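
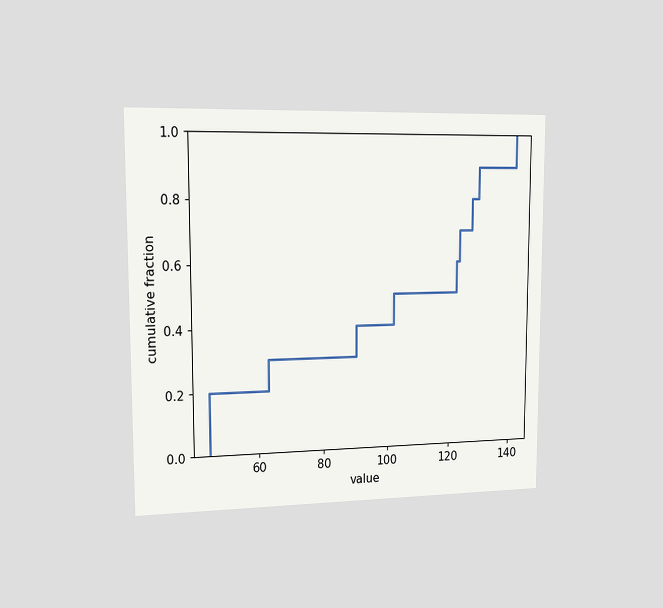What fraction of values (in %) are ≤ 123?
The chart is viewed slightly from the left. At x=123 the ECDF step is at 70%.

70%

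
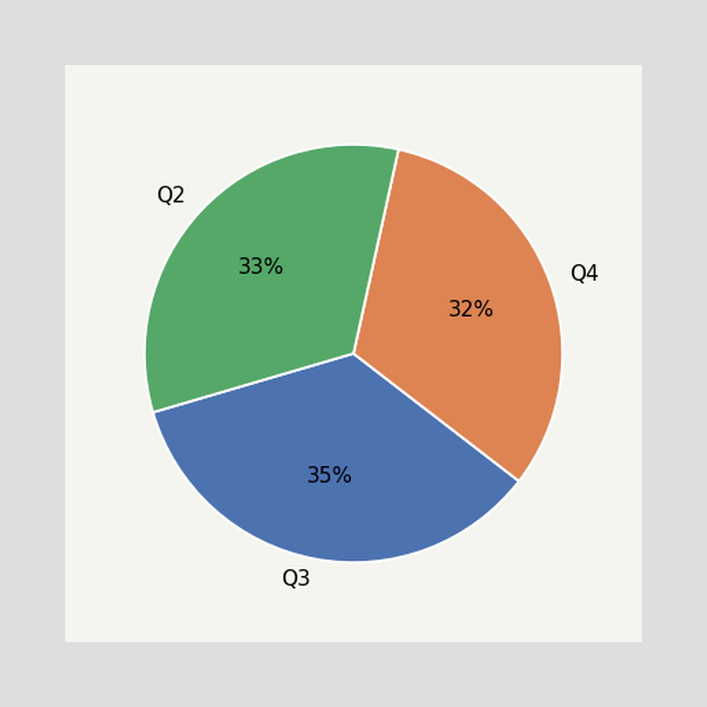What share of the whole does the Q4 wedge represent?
The Q4 slice takes up 32% of the pie.

32%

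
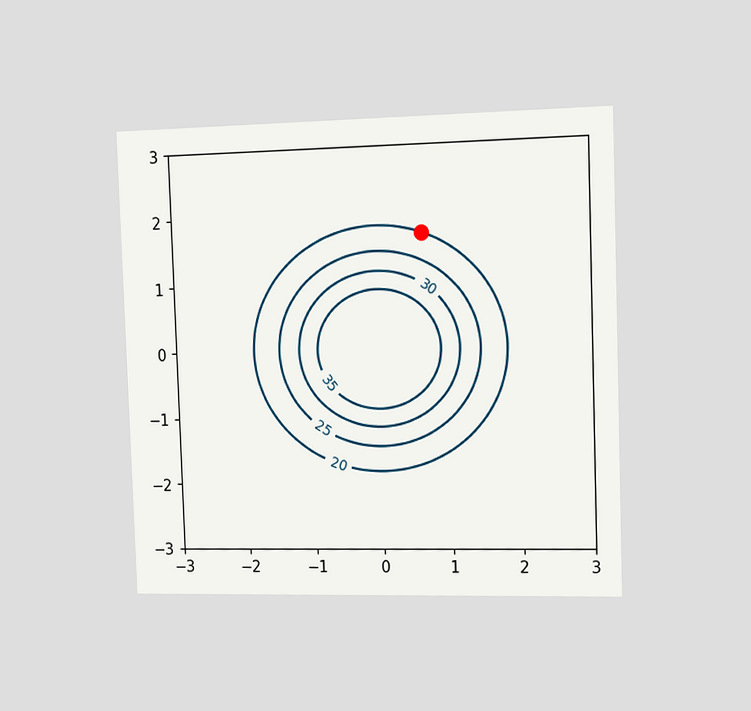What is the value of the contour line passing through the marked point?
20

The chart is viewed slightly from the right. The marked point sits on the contour labelled 20.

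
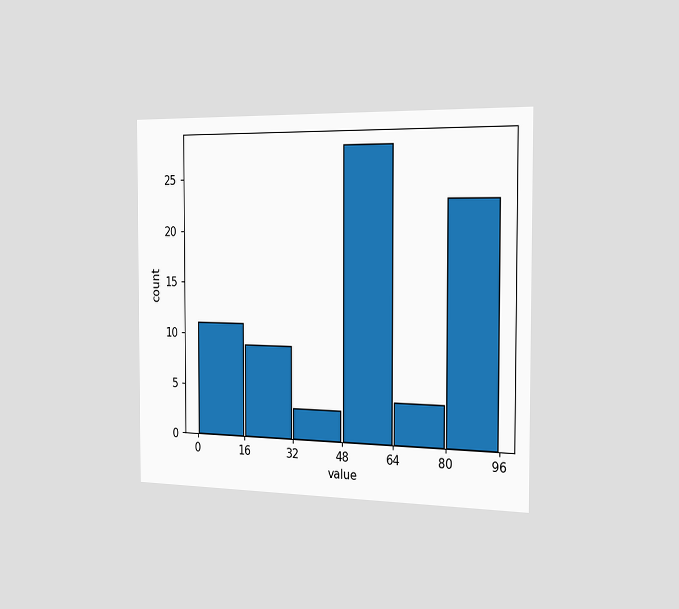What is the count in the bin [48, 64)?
28

The chart is viewed slightly from the right. The [48, 64) bin has height 28.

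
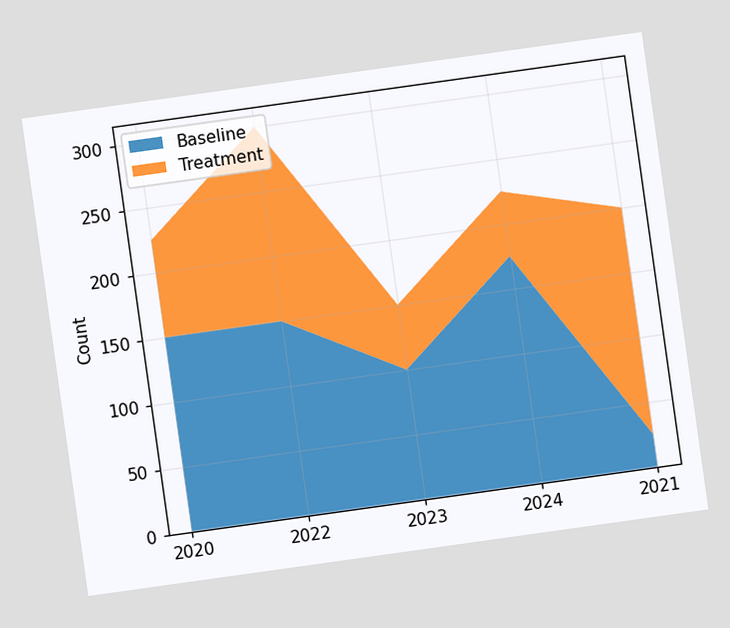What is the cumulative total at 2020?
225

The chart is tilted about 8° counter-clockwise. The stacked total at 2020 reaches 225.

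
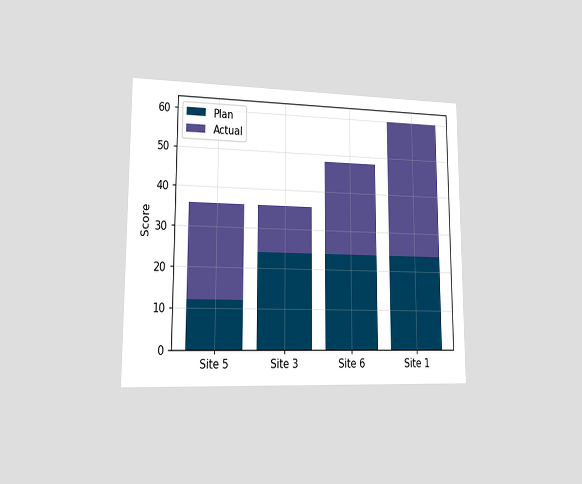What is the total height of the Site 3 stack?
The chart is viewed slightly from the left. The Site 3 stack's top reaches 36 on the y-axis.

36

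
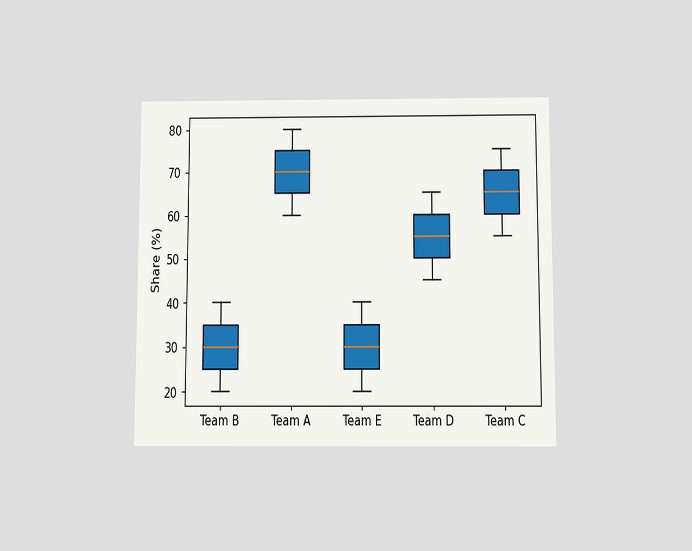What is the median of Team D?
55%

The chart is viewed slightly from below. The median line in the Team D box sits at 55%.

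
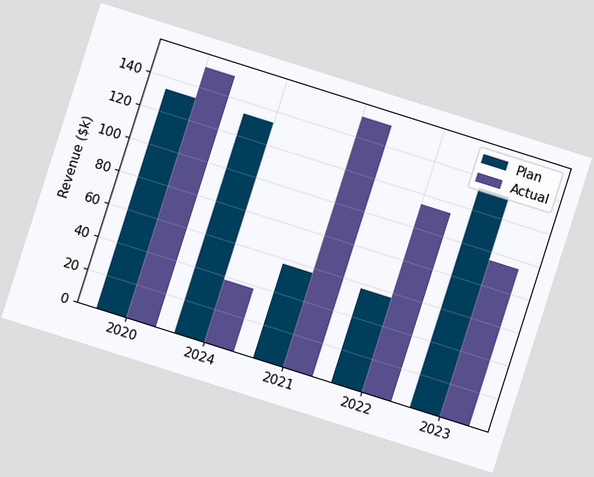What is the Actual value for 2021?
$152k

The chart is tilted about 18° clockwise. The Actual bar at 2021 reaches $152k on the y-axis.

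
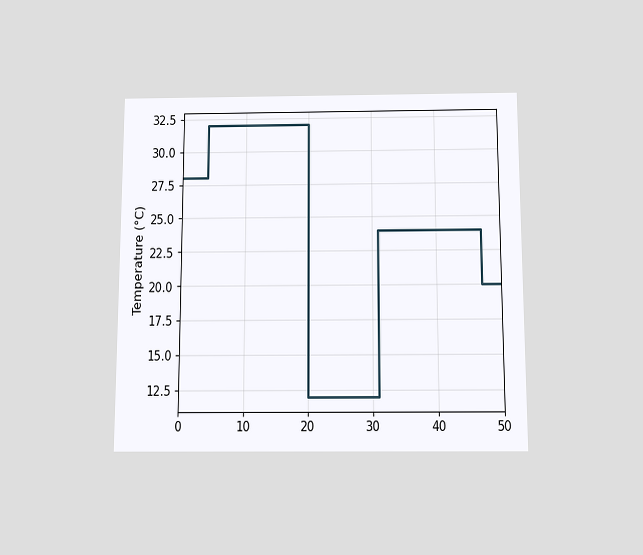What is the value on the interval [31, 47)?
The chart is viewed slightly from below. On [31, 47) the step sits at 24°C.

24°C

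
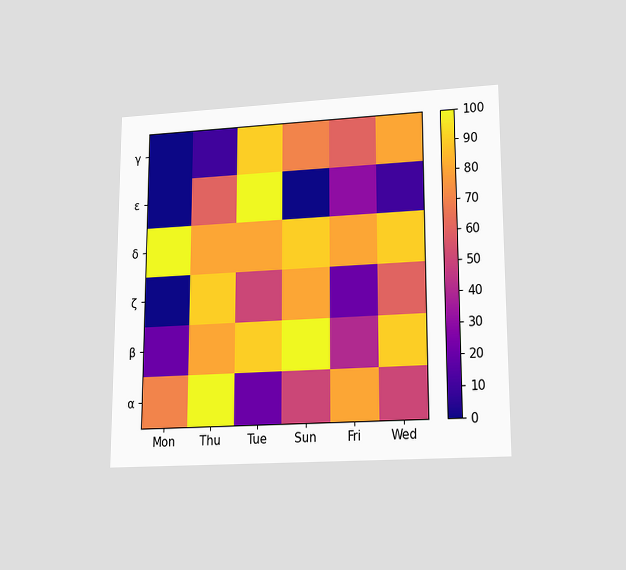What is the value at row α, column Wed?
50

The chart is viewed at a slight angle. Matching cell (α, Wed) against the colorbar gives 50.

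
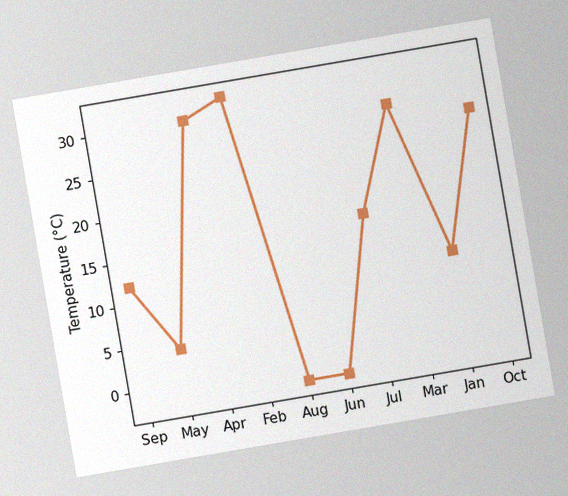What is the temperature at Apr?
30°C

The chart is tilted about 10° counter-clockwise, with some photo noise. At Apr, the line is at 30°C.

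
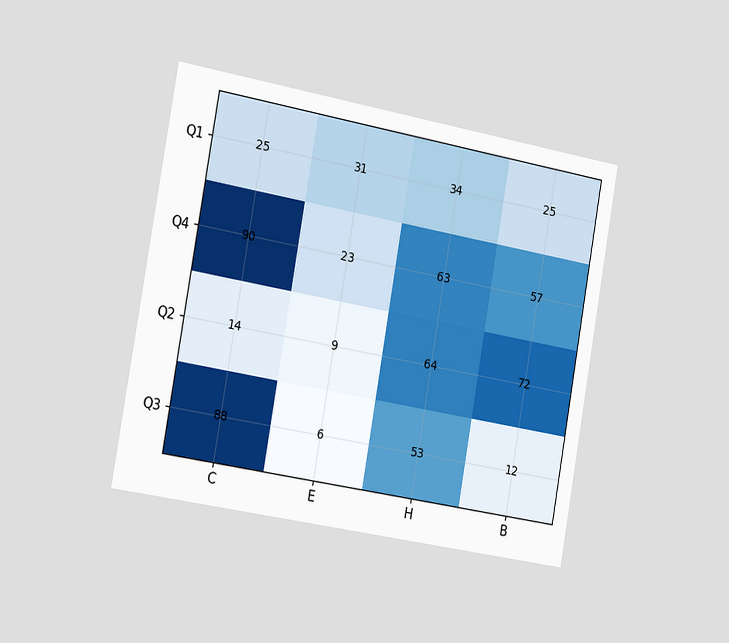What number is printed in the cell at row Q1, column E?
The chart is tilted about 10° clockwise and viewed slightly from the left. The (Q1, E) cell reads 31.

31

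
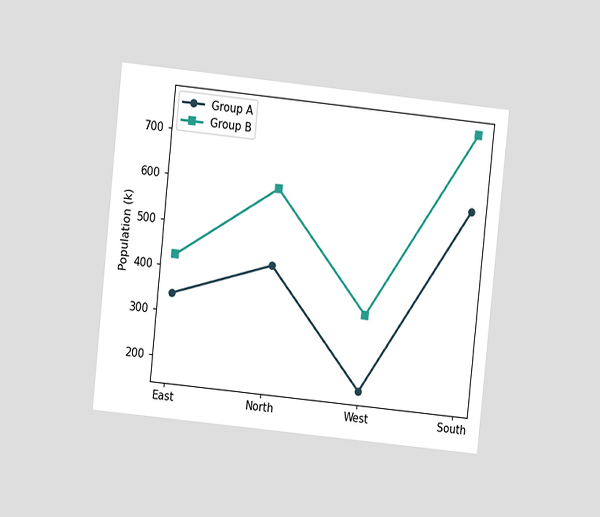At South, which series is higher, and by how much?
Group B, by 170k

The chart is tilted about 6° clockwise and viewed at a slight angle. At South, Group B sits above the other line by 170k.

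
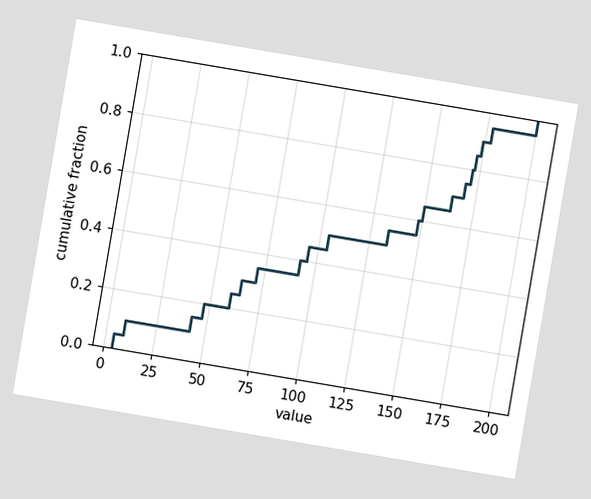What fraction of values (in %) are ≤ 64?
The chart is tilted about 10° clockwise. At x=64 the ECDF step is at 30%.

30%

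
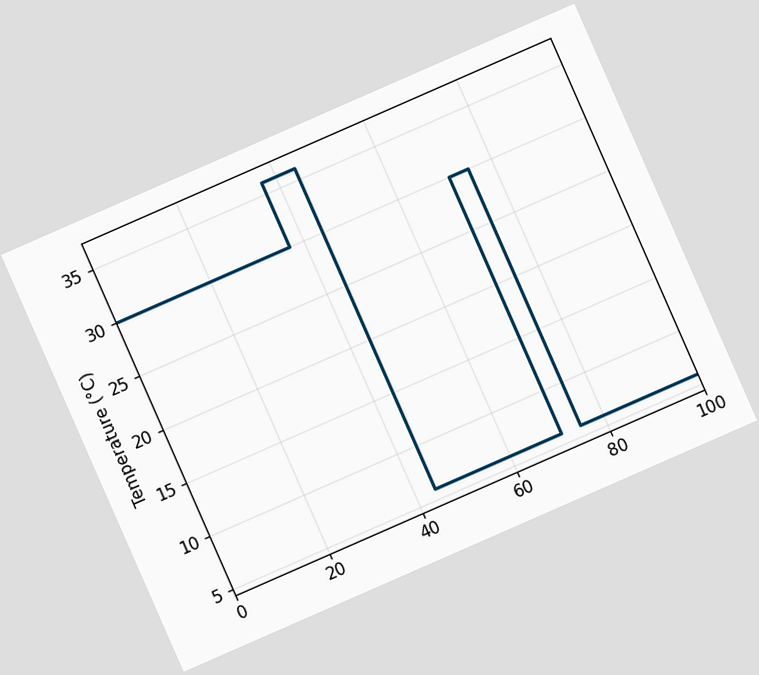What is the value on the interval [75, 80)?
The chart is tilted about 24° counter-clockwise. On [75, 80) the step sits at 6°C.

6°C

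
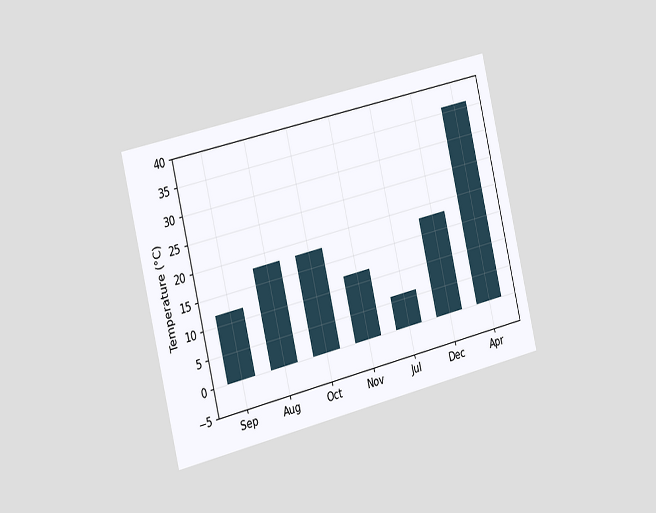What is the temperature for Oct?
The chart is tilted about 13° counter-clockwise and viewed slightly from the left. Reading along the chart's y-axis, the Oct bar reaches 18°C.

18°C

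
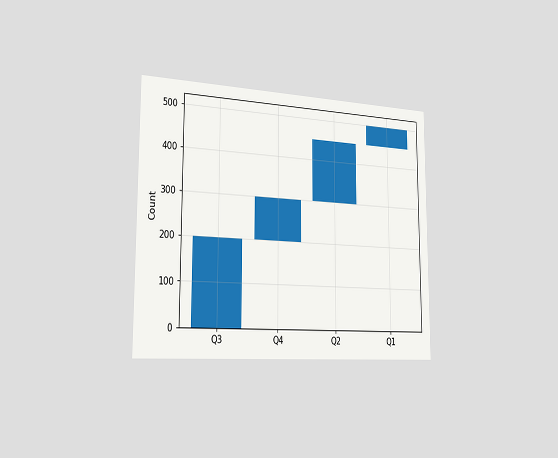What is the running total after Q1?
500

The chart is viewed slightly from the left. After Q1 the running total reaches 500.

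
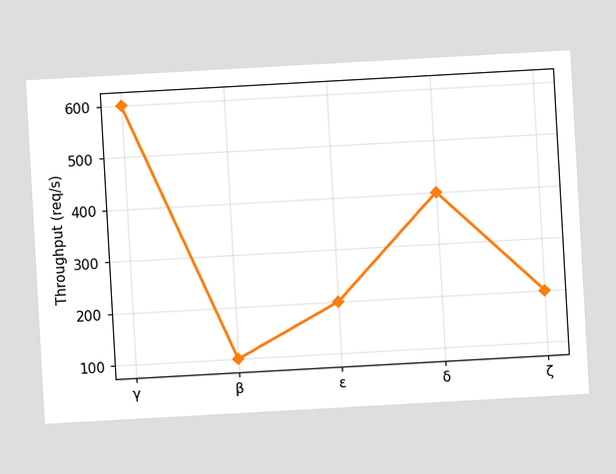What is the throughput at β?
100req/s

The chart is tilted about 3° counter-clockwise. At β, the line is at 100req/s.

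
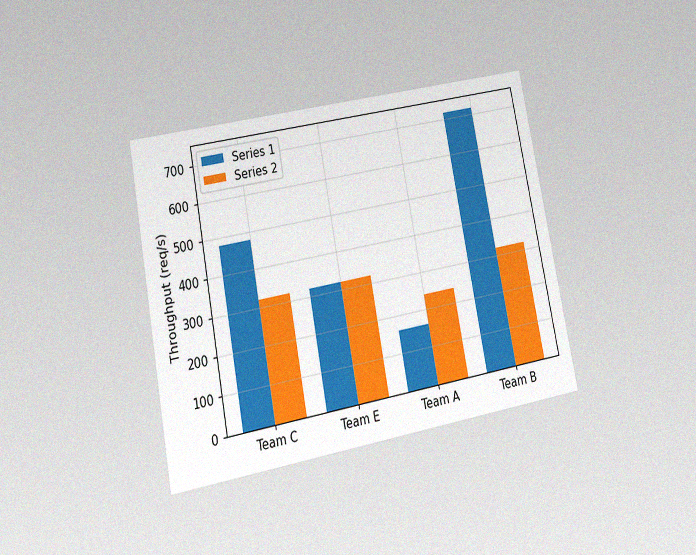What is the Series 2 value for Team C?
The chart is tilted about 11° counter-clockwise and viewed at a slight angle, with some photo noise. The Series 2 bar at Team C reaches 320req/s on the y-axis.

320req/s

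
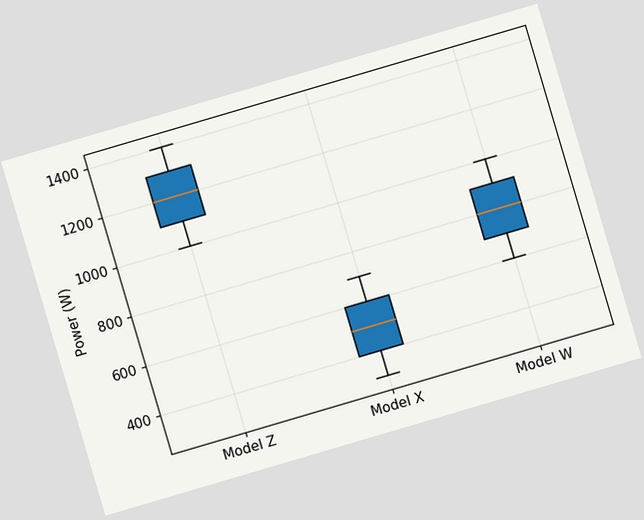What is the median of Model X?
500W

The chart is tilted about 16° counter-clockwise. The median line in the Model X box sits at 500W.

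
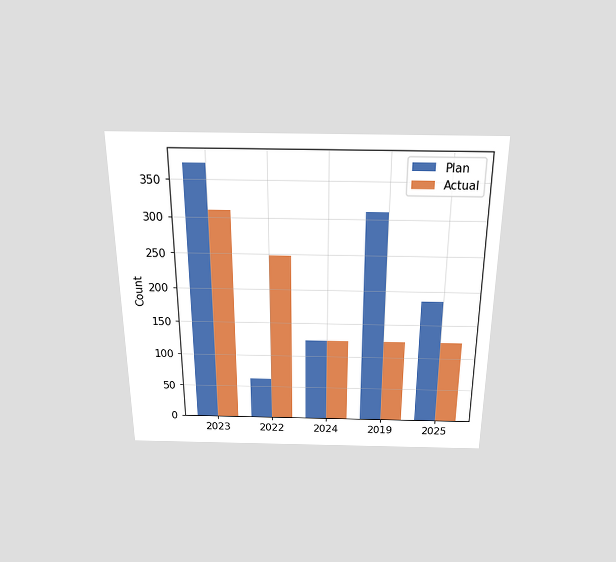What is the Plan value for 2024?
The chart is viewed slightly from above. The Plan bar at 2024 reaches 124 on the y-axis.

124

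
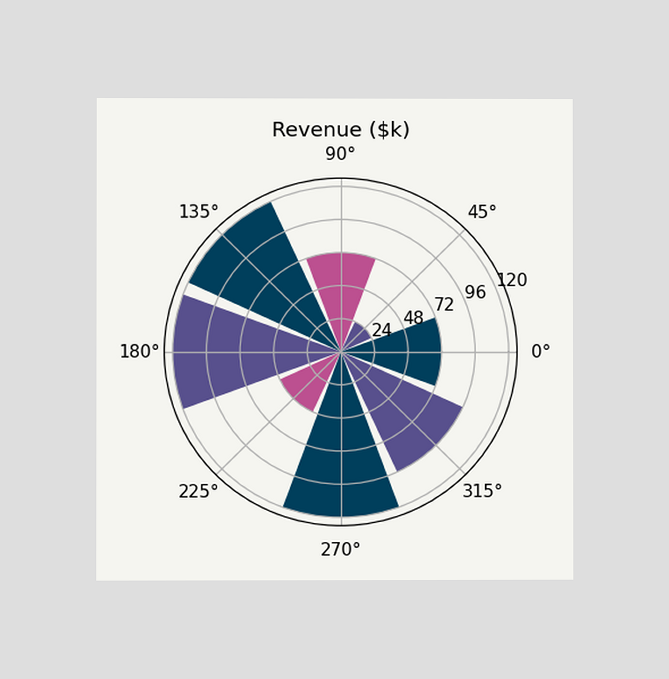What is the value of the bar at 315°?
$96k

The chart is viewed at a slight angle. The bar at 315° reaches $96k on the radial axis.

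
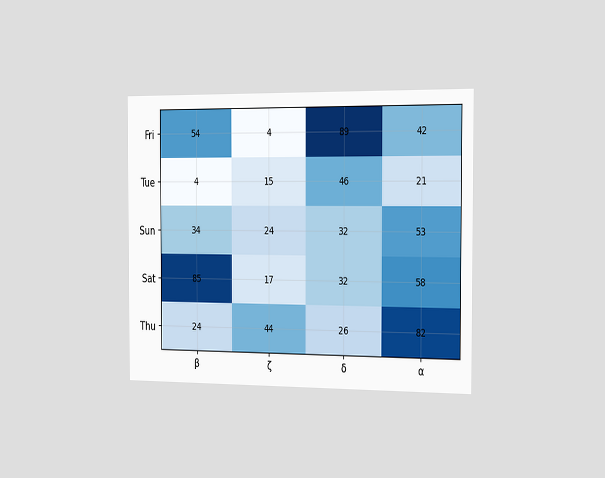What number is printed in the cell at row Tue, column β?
4

The chart is viewed slightly from the right. The (Tue, β) cell reads 4.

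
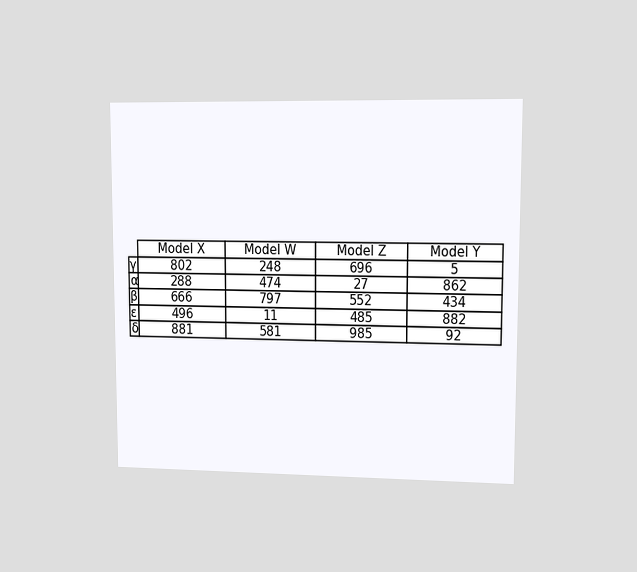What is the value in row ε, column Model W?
The chart is viewed at a slight angle. The (ε, Model W) cell reads 11.

11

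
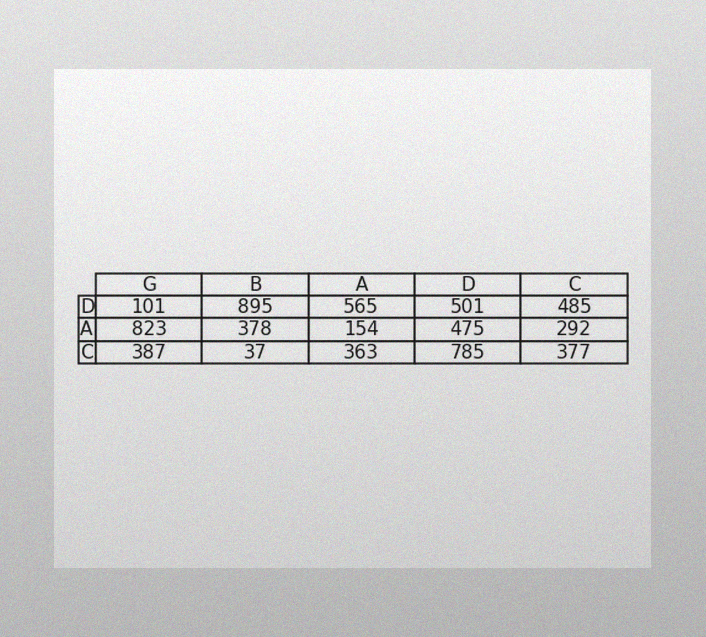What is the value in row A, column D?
The image has some photo noise and uneven lighting. The (A, D) cell reads 475.

475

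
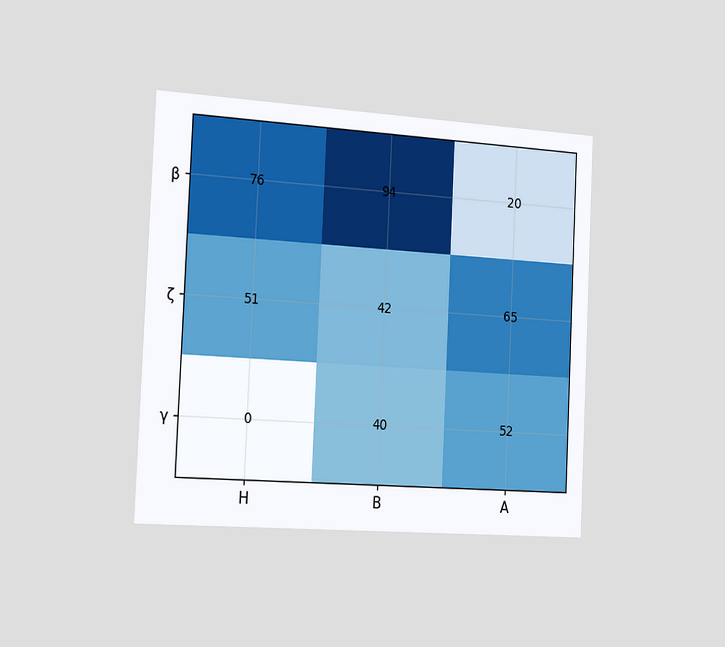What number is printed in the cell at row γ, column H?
The chart is tilted about 3° clockwise and viewed slightly from the left. The (γ, H) cell reads 0.

0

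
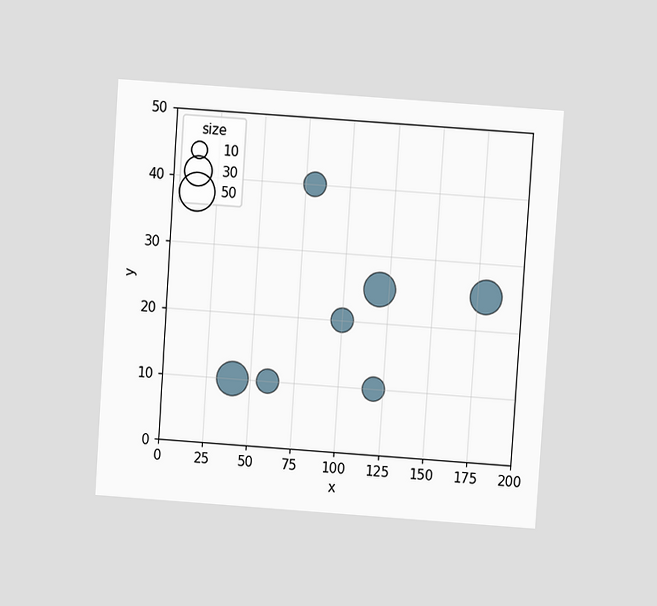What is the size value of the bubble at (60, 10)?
The chart is tilted about 4° clockwise and viewed at a slight angle. Matching the bubble at (60, 10) against the size legend gives 20.

20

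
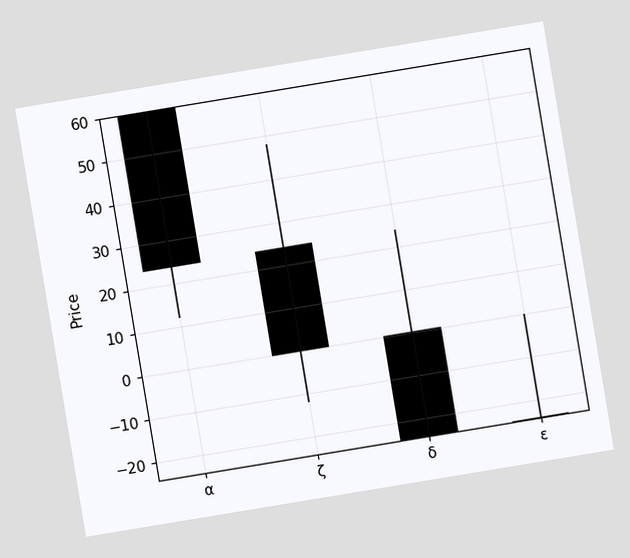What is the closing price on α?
The chart is tilted about 9° counter-clockwise. The α candle closes at 24.

24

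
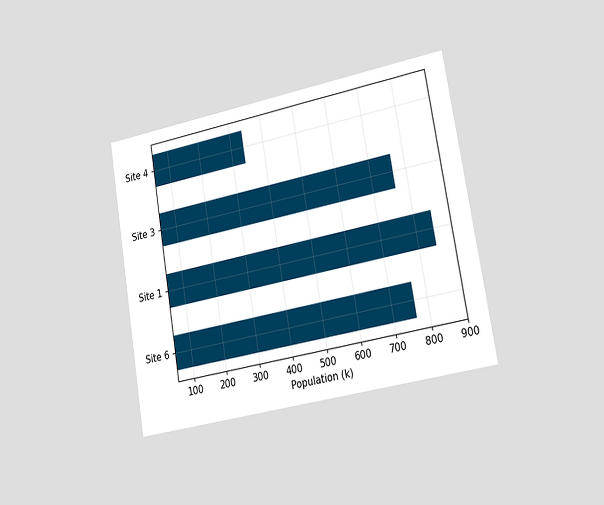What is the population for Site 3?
765k

The chart is tilted about 10° counter-clockwise and viewed slightly from the right. Reading along the chart's x-axis, the Site 3 bar reaches 765k.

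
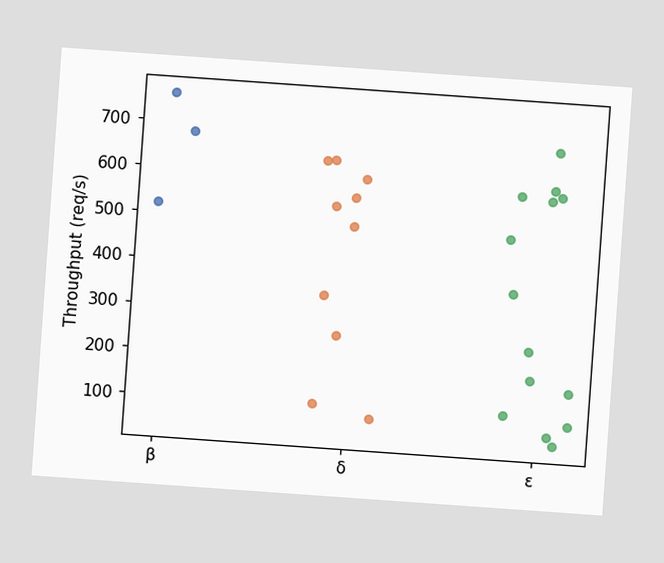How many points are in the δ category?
The chart is tilted about 4° clockwise. Counting the markers in the δ column gives 10.

10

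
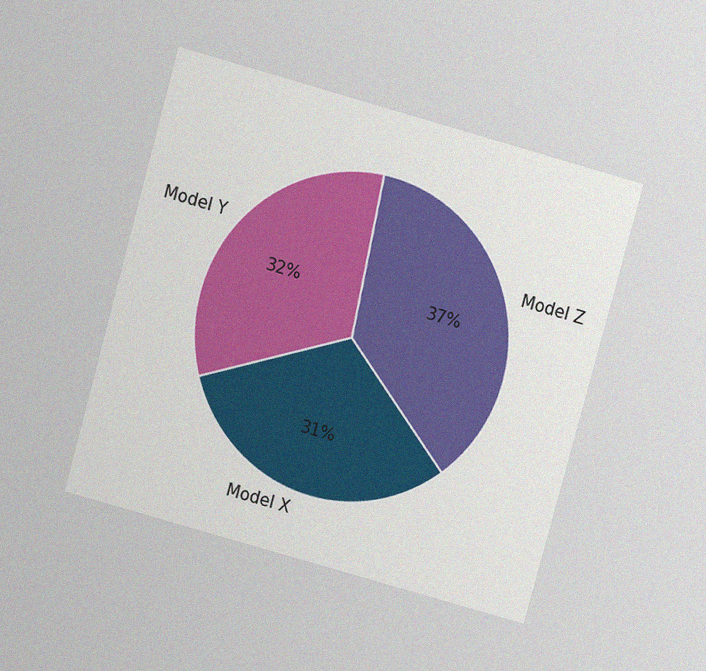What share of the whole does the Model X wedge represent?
31%

The chart is tilted about 16° clockwise and viewed at a slight angle, with some photo noise. The Model X slice takes up 31% of the pie.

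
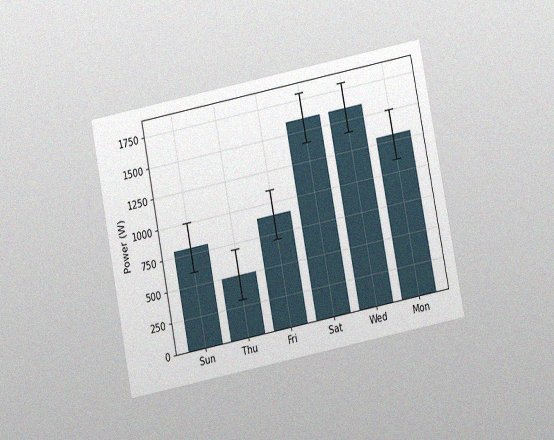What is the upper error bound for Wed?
1800W

The chart is tilted about 11° counter-clockwise and viewed at a slight angle, with some photo noise. The Wed bar's upper whisker reaches 1800W.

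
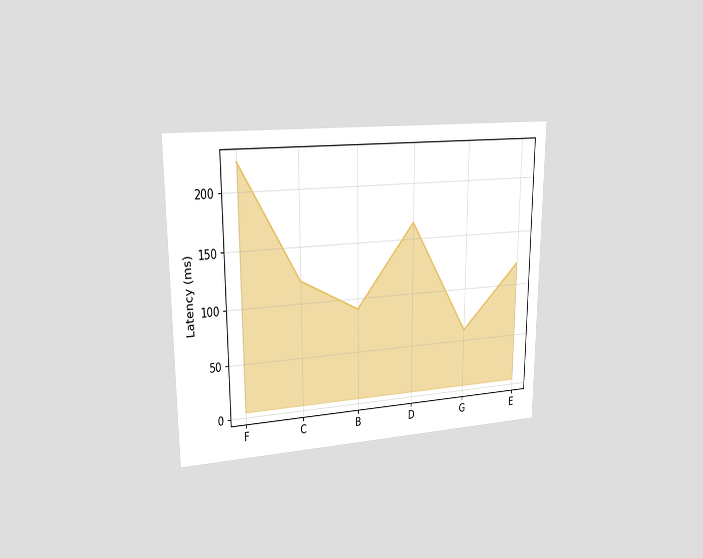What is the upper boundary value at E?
120ms

The chart is viewed slightly from the left. At E the upper boundary is at 120ms.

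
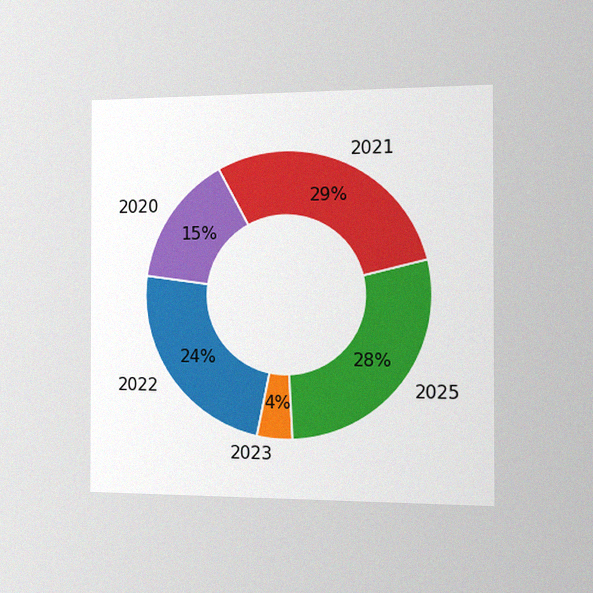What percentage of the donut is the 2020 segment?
The chart is viewed slightly from the right, with some photo noise. The 2020 segment takes up 15% of the ring.

15%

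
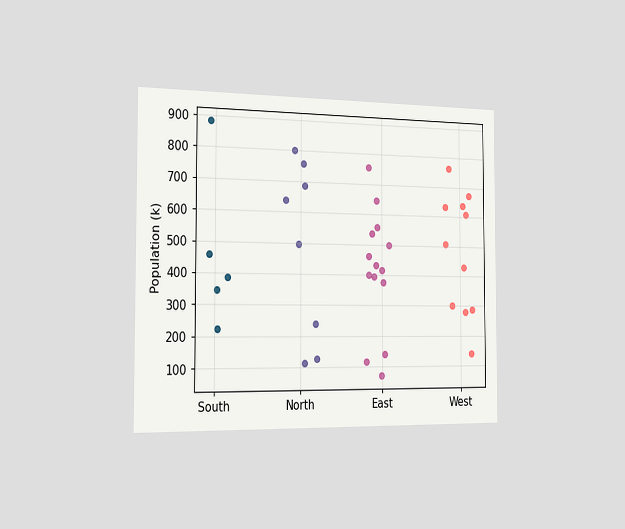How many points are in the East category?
The chart is viewed slightly from the left. Counting the markers in the East column gives 14.

14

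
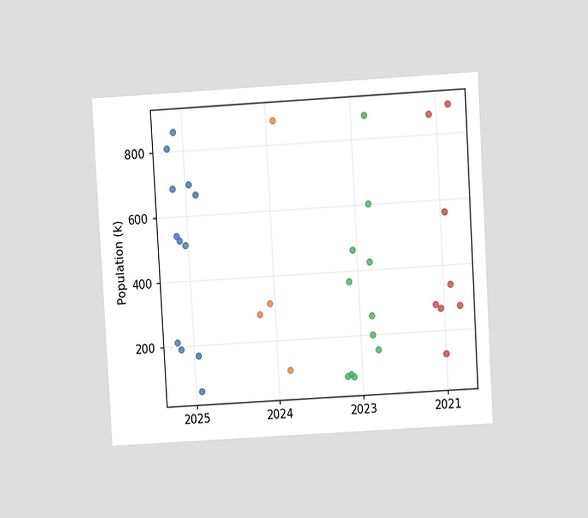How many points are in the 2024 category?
The chart is tilted about 3° counter-clockwise and viewed at a slight angle. Counting the markers in the 2024 column gives 4.

4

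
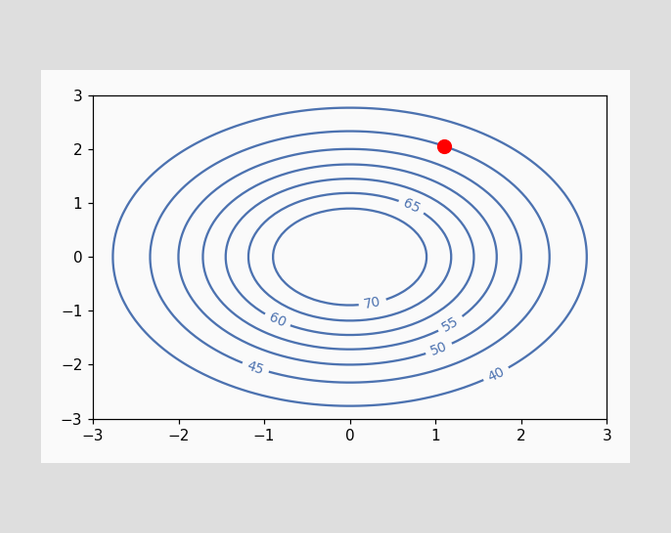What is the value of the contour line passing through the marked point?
45

The marked point sits on the contour labelled 45.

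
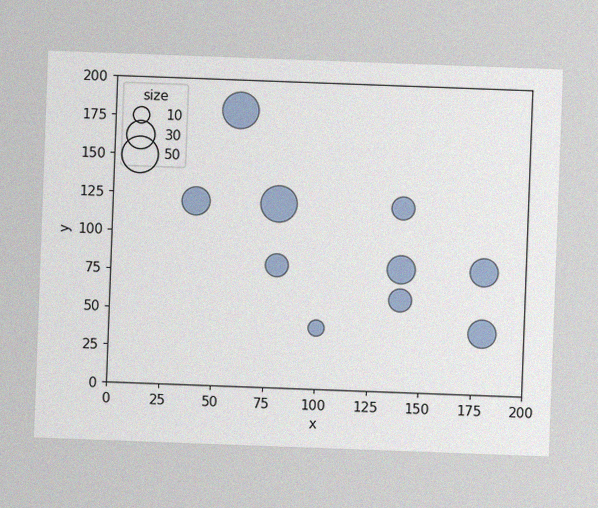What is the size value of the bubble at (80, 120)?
The chart is tilted about 2° clockwise, with some photo noise. Matching the bubble at (80, 120) against the size legend gives 50.

50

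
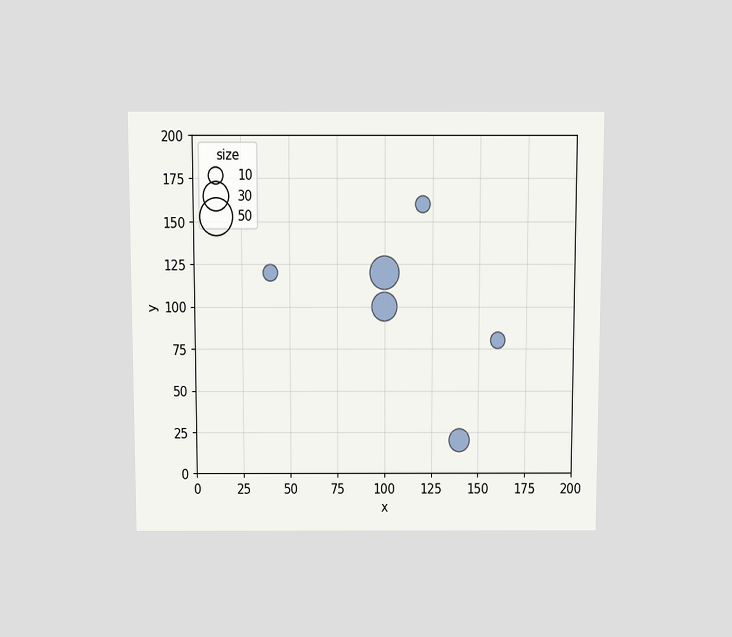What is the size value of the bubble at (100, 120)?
The chart is viewed slightly from above. Matching the bubble at (100, 120) against the size legend gives 40.

40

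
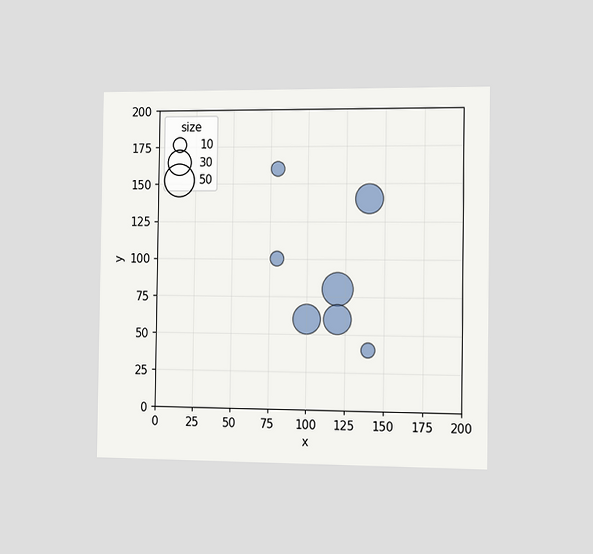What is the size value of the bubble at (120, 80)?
The chart is viewed slightly from the right. Matching the bubble at (120, 80) against the size legend gives 50.

50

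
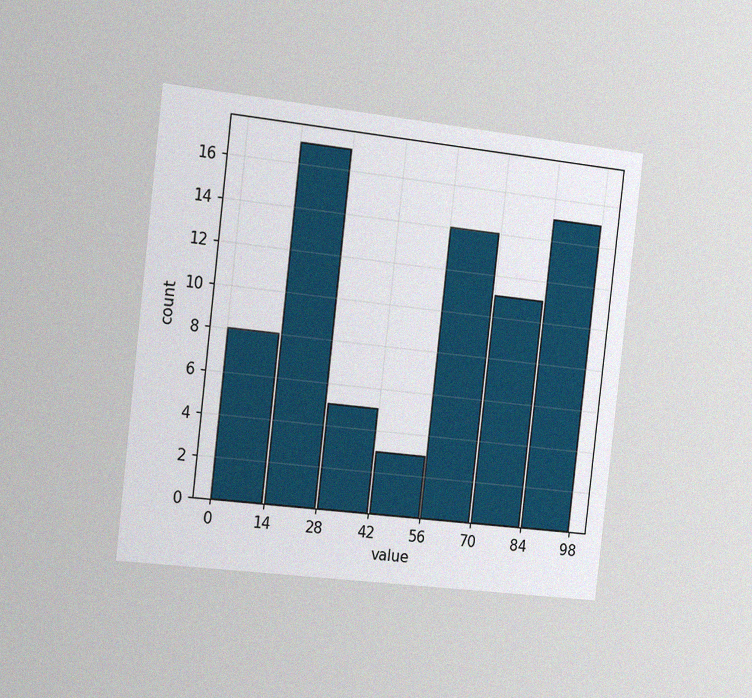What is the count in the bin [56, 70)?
14

The chart is tilted about 6° clockwise and viewed slightly from the left, with some photo noise. The [56, 70) bin has height 14.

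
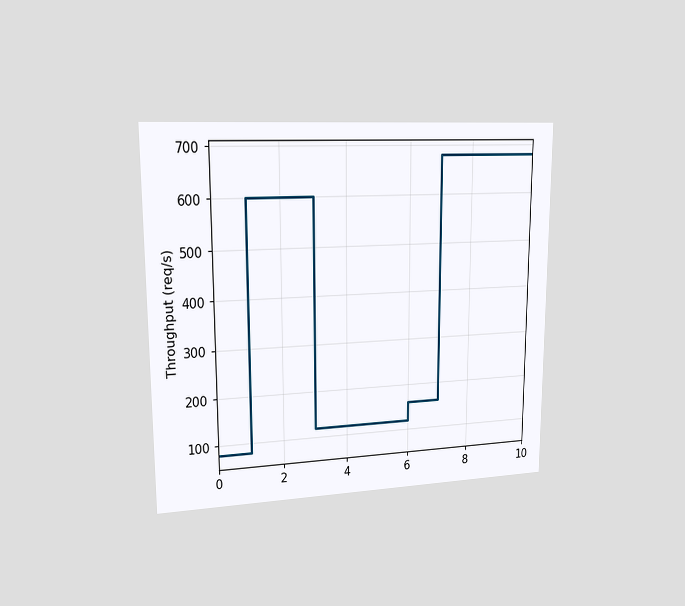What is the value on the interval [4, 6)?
120req/s

The chart is viewed slightly from the left. On [4, 6) the step sits at 120req/s.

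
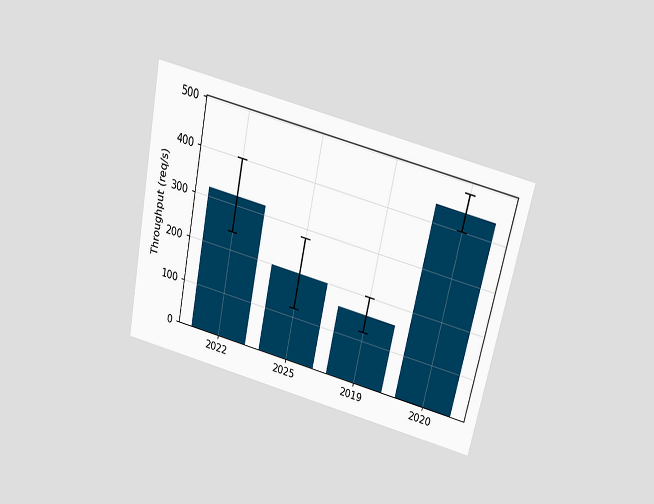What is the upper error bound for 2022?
400req/s

The chart is tilted about 12° clockwise and viewed slightly from above. The 2022 bar's upper whisker reaches 400req/s.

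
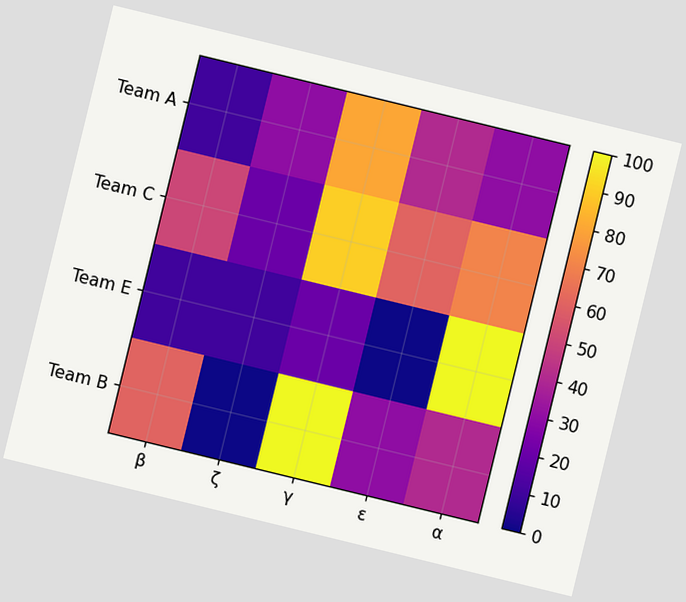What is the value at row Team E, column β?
10

The chart is tilted about 14° clockwise. Matching cell (Team E, β) against the colorbar gives 10.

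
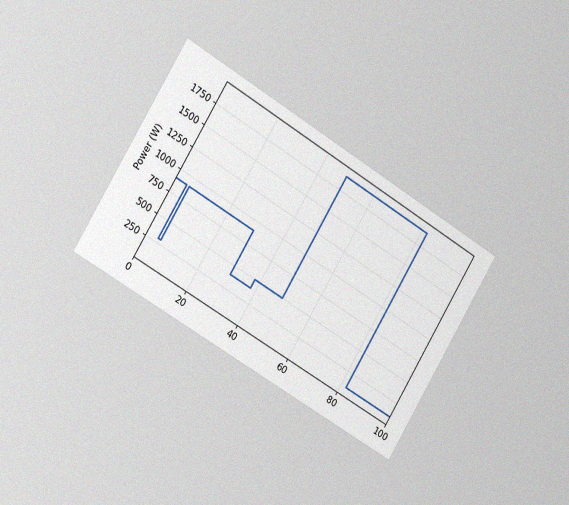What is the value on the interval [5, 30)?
The chart is tilted about 31° clockwise and viewed slightly from the left, with some photo noise. On [5, 30) the step sits at 900W.

900W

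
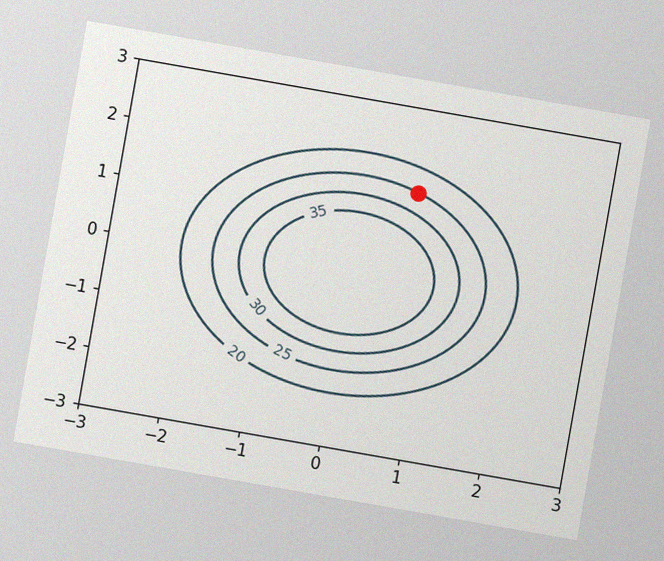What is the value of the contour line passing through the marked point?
The chart is tilted about 10° clockwise, with some photo noise. The marked point sits on the contour labelled 25.

25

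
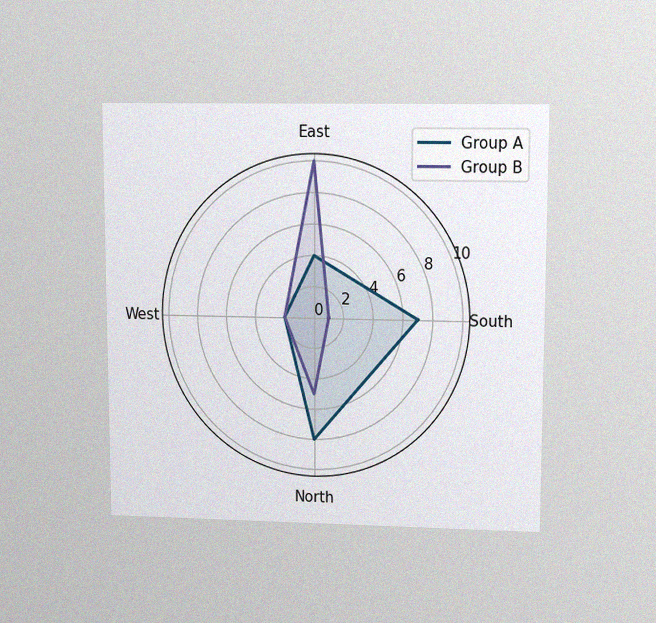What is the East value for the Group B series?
10

The chart is viewed at a slight angle, with some photo noise. On the East axis, Group B reaches 10.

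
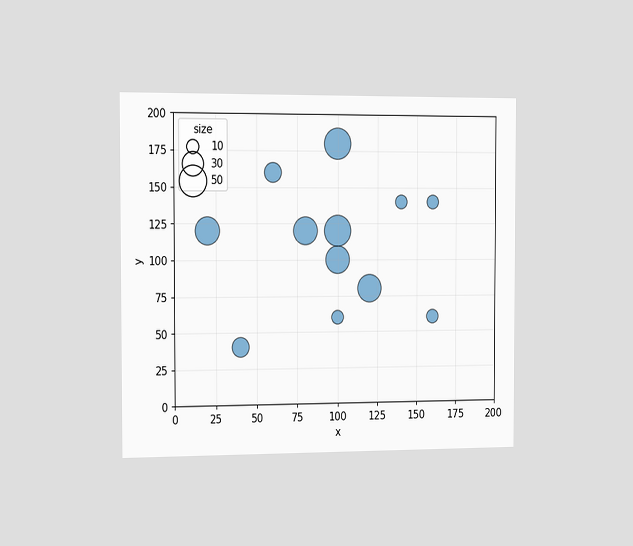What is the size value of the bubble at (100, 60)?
10

The chart is viewed slightly from the left. Matching the bubble at (100, 60) against the size legend gives 10.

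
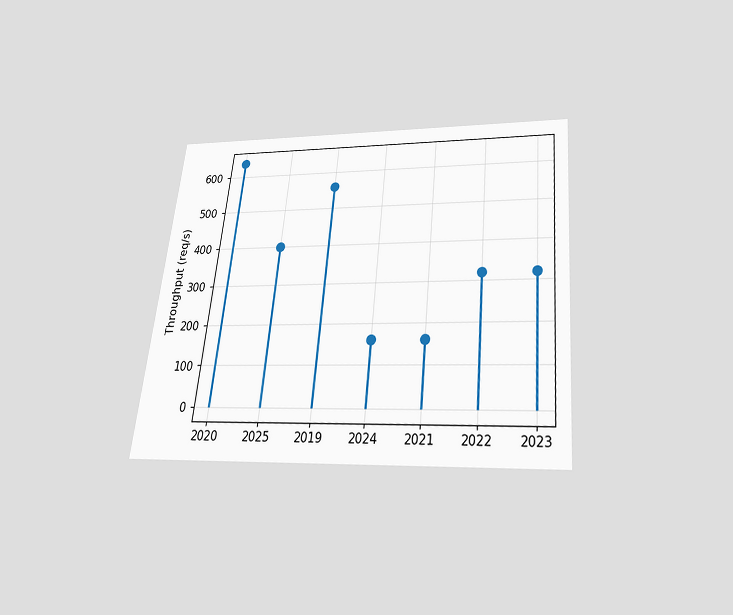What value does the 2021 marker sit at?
160req/s

The chart is tilted about 6° clockwise and viewed slightly from below. The 2021 marker sits at 160req/s.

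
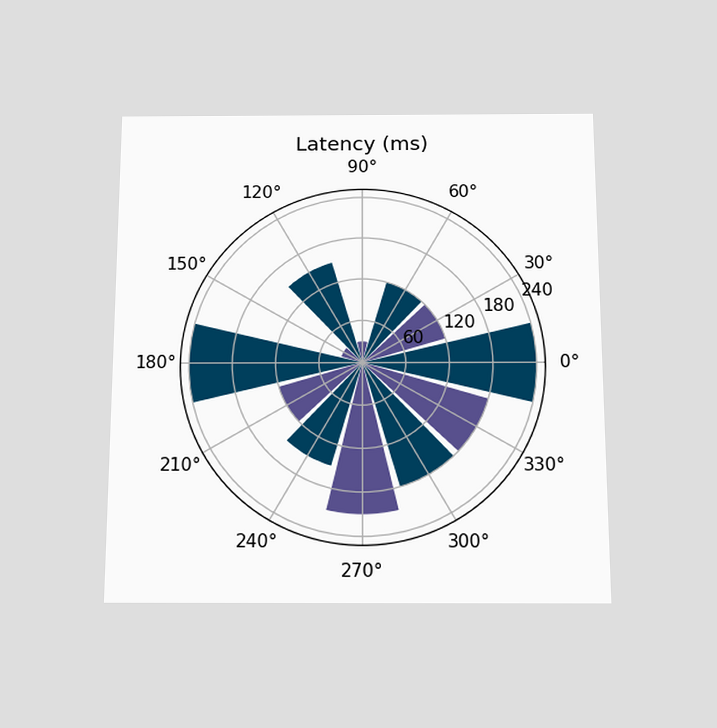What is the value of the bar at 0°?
240ms

The chart is viewed slightly from below. The bar at 0° reaches 240ms on the radial axis.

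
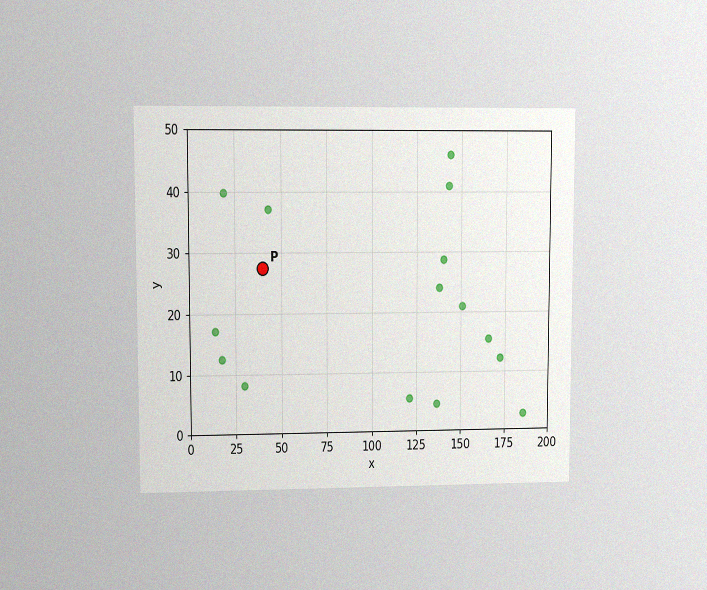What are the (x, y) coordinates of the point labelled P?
The chart is viewed at a slight angle, with some photo noise. Following the gridlines from P to each axis, P sits at (40, 27.5).

(40, 27.5)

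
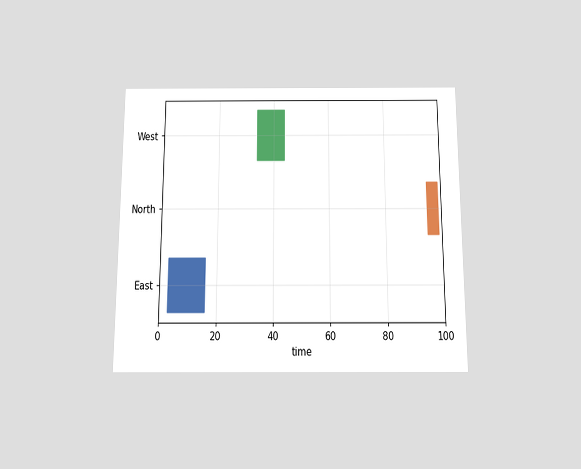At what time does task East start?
3

The chart is viewed slightly from below. The East bar begins at t=3.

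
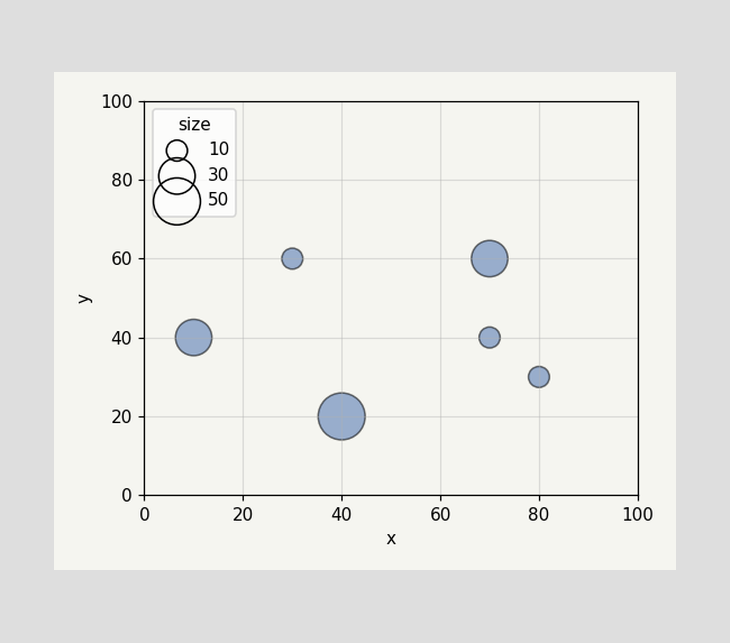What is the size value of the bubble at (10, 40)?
Matching the bubble at (10, 40) against the size legend gives 30.

30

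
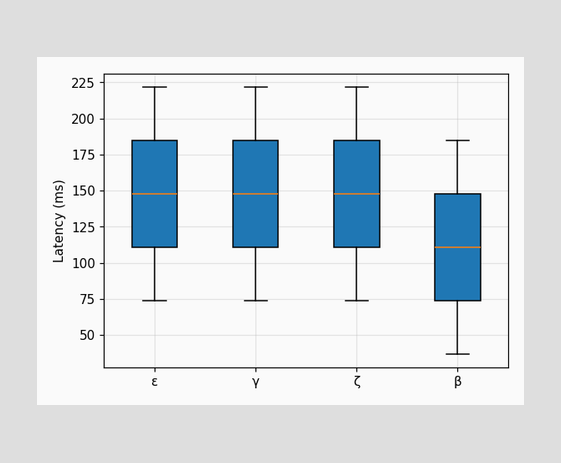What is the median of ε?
148ms

The median line in the ε box sits at 148ms.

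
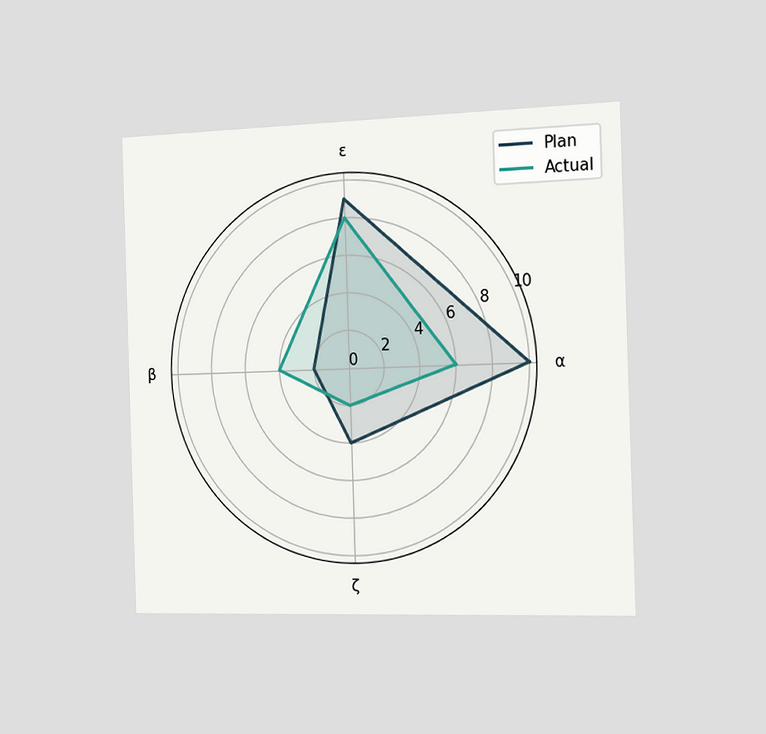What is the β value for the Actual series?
4

The chart is viewed slightly from the right. On the β axis, Actual reaches 4.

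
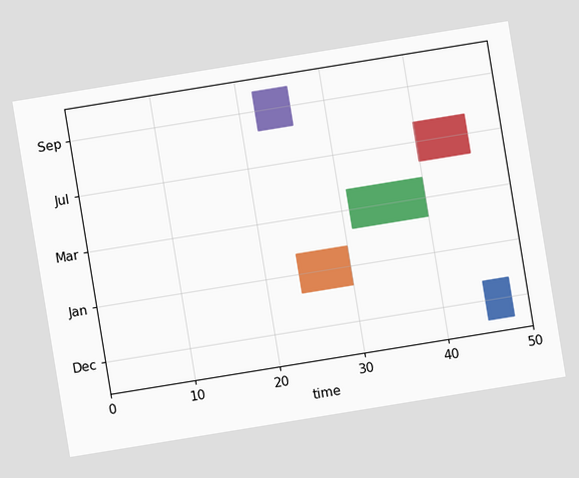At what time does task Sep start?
The chart is tilted about 9° counter-clockwise. The Sep bar begins at t=22.

22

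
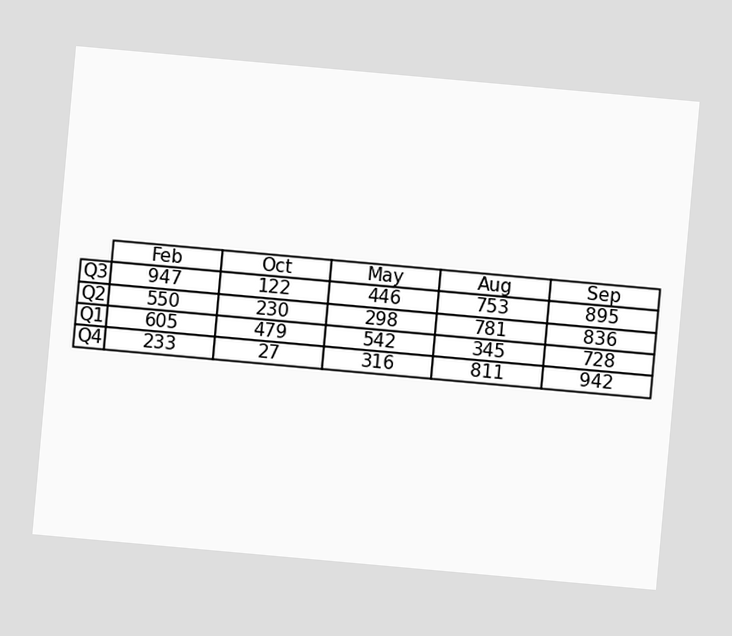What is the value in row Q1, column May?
542

The chart is tilted about 5° clockwise. The (Q1, May) cell reads 542.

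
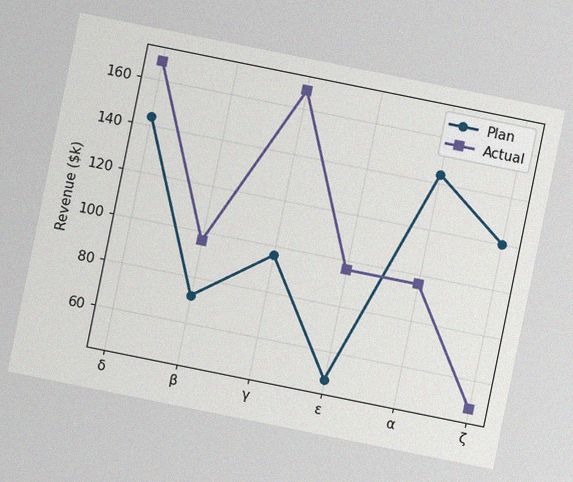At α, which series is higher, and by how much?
Plan, by $48k

The chart is tilted about 11° clockwise, with some photo noise. At α, Plan sits above the other line by $48k.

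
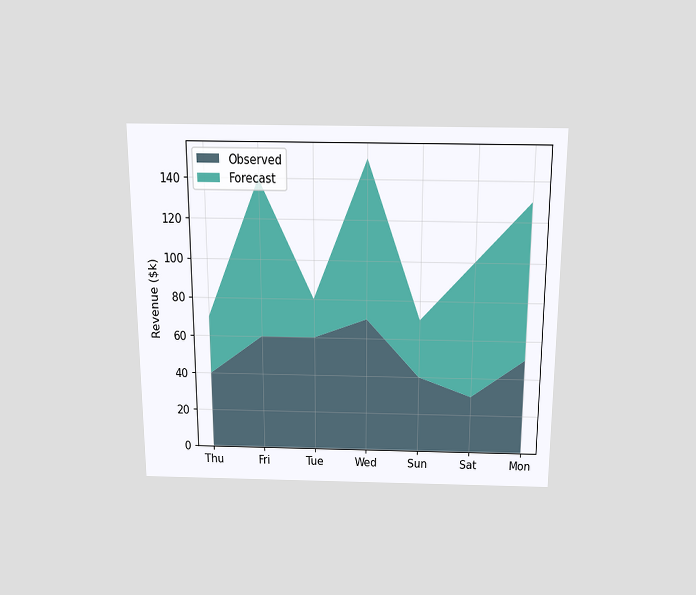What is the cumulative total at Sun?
The chart is viewed slightly from above. The stacked total at Sun reaches $70k.

$70k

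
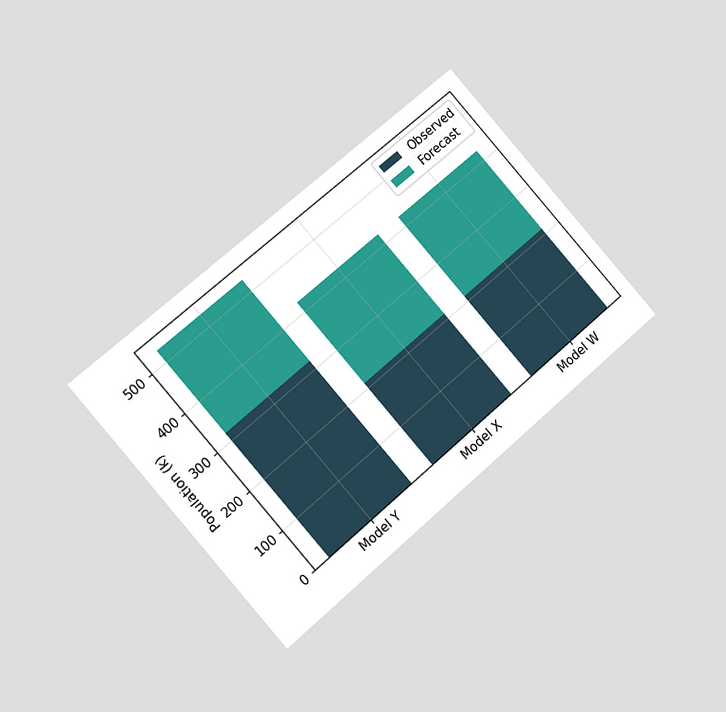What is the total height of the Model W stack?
The chart is tilted about 41° counter-clockwise and viewed at a slight angle. The Model W stack's top reaches 424k on the y-axis.

424k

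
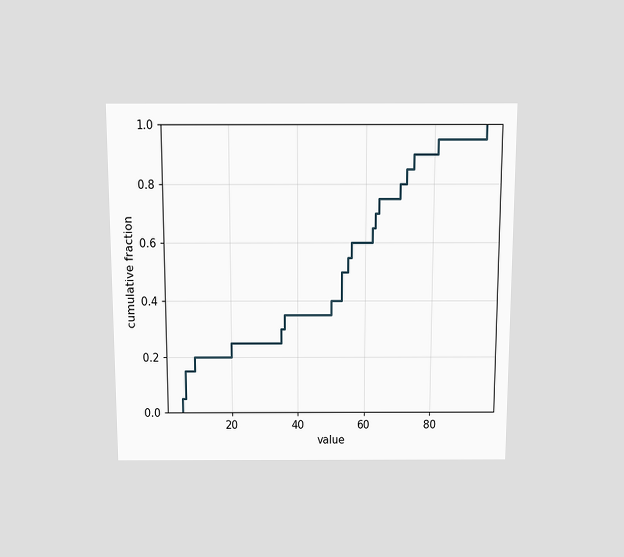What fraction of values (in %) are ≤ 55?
55%

The chart is viewed slightly from above. At x=55 the ECDF step is at 55%.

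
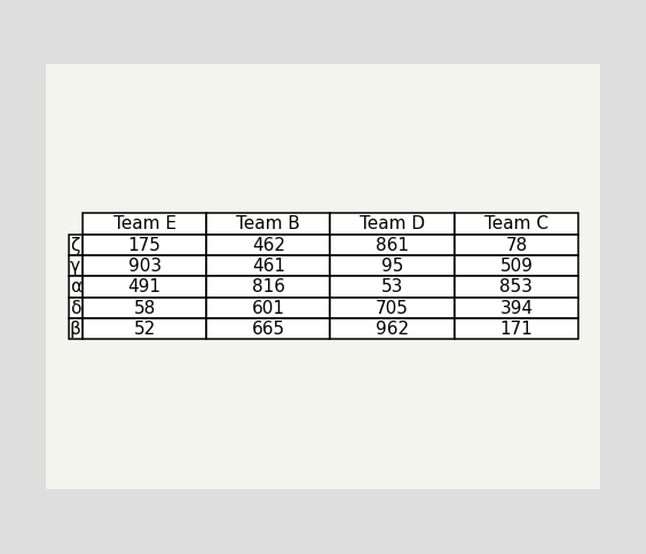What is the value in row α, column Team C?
The (α, Team C) cell reads 853.

853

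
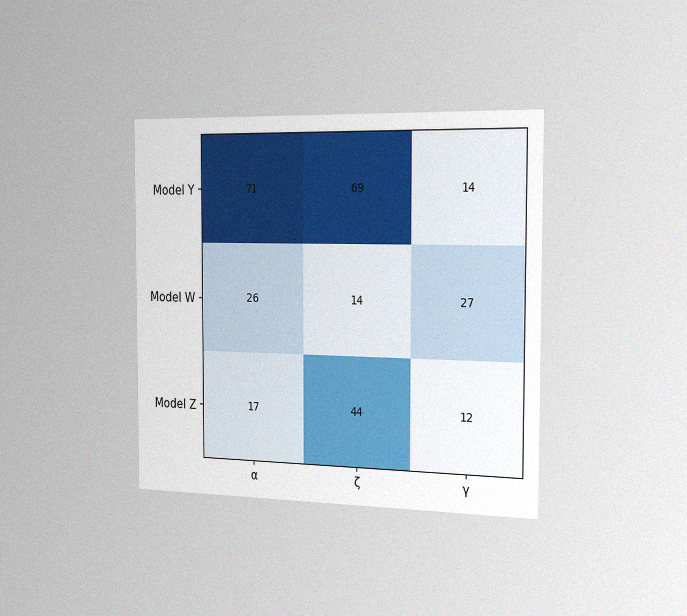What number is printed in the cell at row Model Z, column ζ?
44

The chart is viewed slightly from the right, with some photo noise. The (Model Z, ζ) cell reads 44.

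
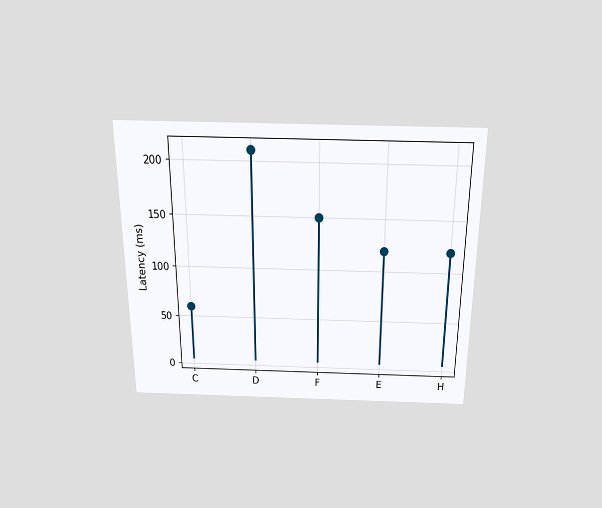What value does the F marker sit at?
The chart is viewed slightly from above. The F marker sits at 150ms.

150ms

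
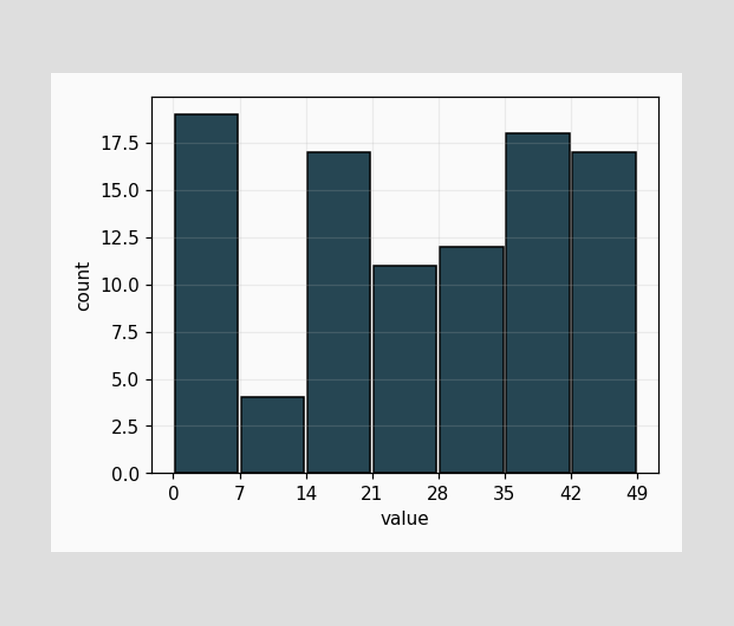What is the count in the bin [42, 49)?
17

The [42, 49) bin has height 17.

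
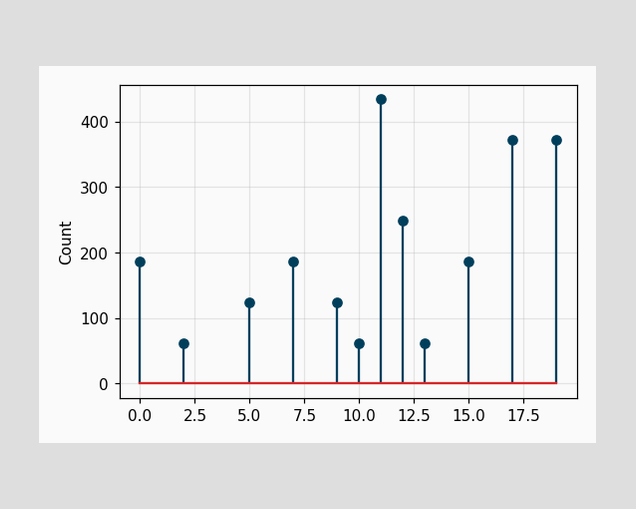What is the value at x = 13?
The stem at x=13 reaches 62.

62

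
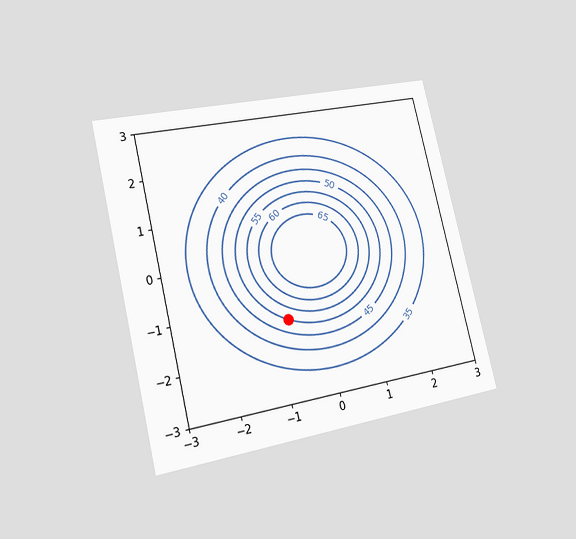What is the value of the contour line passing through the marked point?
The chart is tilted about 13° counter-clockwise and viewed slightly from the left. The marked point sits on the contour labelled 50.

50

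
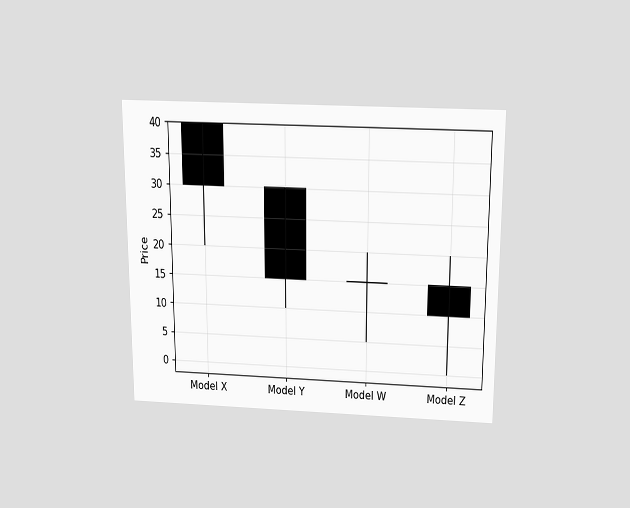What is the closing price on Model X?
The chart is viewed slightly from above. The Model X candle closes at 30.

30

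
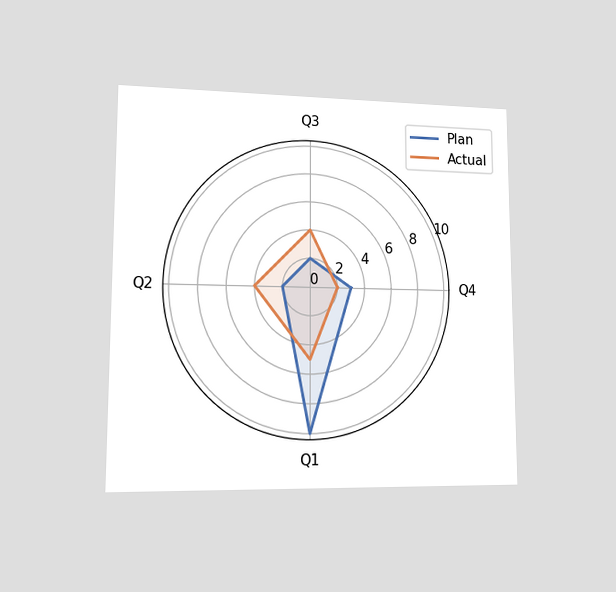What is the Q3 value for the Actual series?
The chart is viewed at a slight angle. On the Q3 axis, Actual reaches 4.

4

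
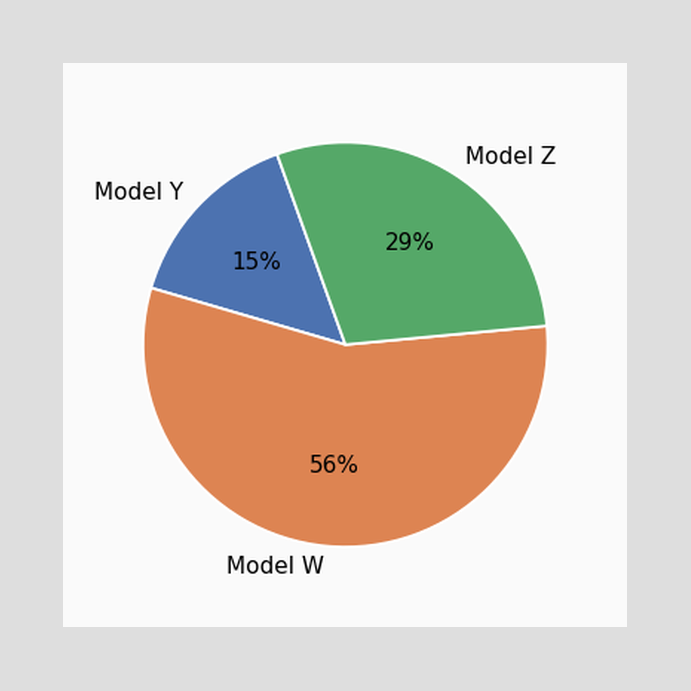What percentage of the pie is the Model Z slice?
The Model Z slice takes up 29% of the pie.

29%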